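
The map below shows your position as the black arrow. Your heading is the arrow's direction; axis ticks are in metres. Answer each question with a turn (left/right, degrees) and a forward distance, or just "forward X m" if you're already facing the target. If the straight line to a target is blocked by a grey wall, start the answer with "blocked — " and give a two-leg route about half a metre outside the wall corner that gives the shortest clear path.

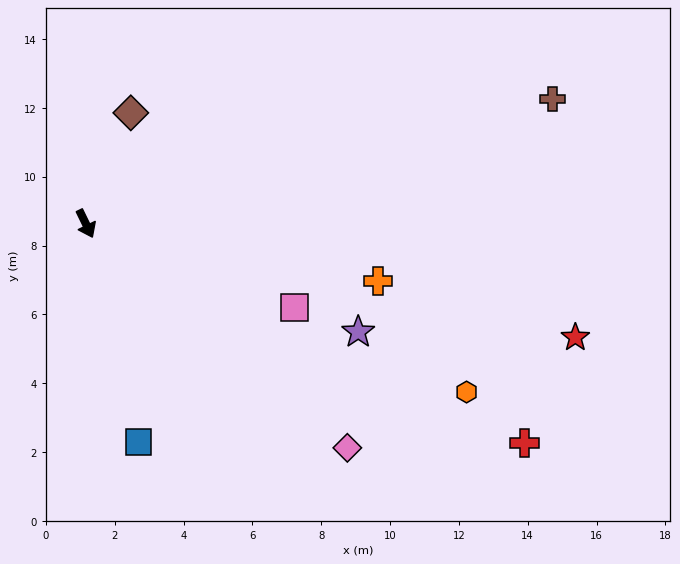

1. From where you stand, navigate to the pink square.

turn left 42°, forward 6.5 m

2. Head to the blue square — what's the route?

turn right 12°, forward 6.5 m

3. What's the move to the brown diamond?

turn left 132°, forward 3.5 m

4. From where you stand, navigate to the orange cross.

turn left 53°, forward 8.7 m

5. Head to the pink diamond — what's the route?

turn left 23°, forward 10.0 m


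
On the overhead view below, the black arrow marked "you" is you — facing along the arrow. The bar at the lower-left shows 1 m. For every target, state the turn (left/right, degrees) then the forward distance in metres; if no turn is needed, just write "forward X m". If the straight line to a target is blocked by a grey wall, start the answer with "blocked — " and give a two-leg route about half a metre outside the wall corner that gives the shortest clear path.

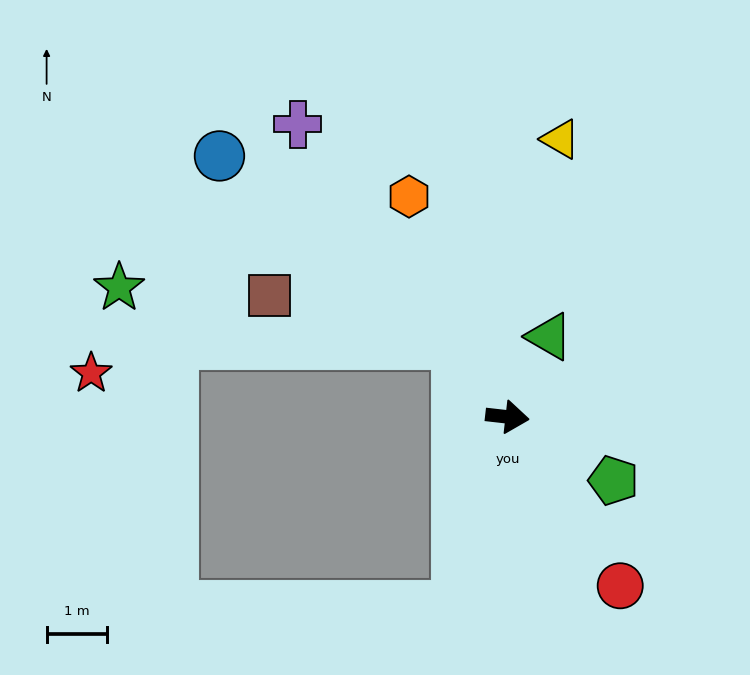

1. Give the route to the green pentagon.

turn right 24°, forward 2.1 m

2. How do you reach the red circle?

turn right 50°, forward 3.4 m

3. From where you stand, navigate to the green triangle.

turn left 69°, forward 1.5 m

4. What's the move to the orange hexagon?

turn left 121°, forward 4.0 m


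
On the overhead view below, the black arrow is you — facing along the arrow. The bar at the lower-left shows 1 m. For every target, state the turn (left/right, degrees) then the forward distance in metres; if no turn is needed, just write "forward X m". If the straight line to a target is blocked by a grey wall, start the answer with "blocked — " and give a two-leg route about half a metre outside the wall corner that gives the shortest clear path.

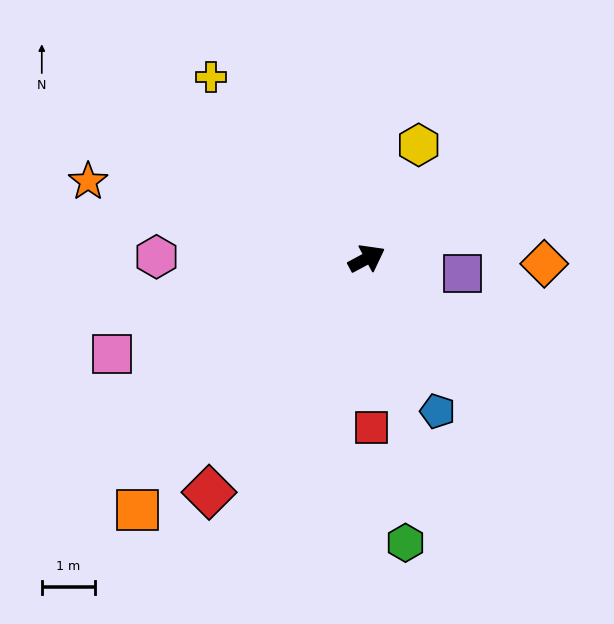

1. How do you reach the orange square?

turn right 161°, forward 6.5 m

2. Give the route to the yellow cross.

turn left 102°, forward 4.5 m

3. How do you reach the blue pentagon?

turn right 93°, forward 3.2 m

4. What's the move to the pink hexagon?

turn left 151°, forward 4.0 m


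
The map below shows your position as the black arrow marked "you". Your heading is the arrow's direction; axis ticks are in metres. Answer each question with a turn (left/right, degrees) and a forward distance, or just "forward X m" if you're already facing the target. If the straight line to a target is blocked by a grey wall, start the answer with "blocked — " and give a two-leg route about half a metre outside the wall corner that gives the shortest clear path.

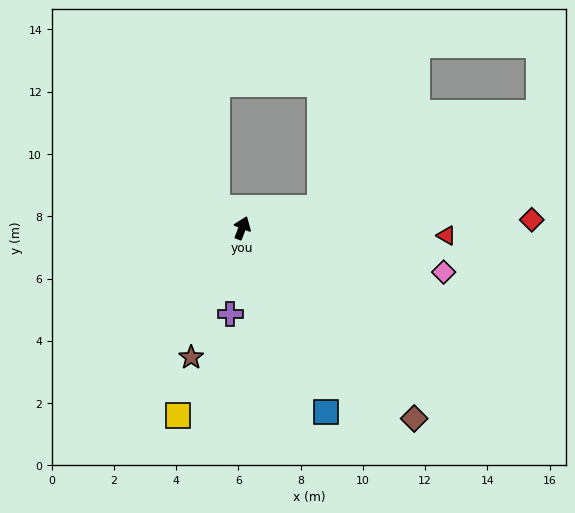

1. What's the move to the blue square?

turn right 134°, forward 6.5 m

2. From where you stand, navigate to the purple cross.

turn right 167°, forward 2.8 m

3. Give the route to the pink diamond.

turn right 81°, forward 6.6 m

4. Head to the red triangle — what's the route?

turn right 71°, forward 6.6 m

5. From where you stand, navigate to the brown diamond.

turn right 117°, forward 8.2 m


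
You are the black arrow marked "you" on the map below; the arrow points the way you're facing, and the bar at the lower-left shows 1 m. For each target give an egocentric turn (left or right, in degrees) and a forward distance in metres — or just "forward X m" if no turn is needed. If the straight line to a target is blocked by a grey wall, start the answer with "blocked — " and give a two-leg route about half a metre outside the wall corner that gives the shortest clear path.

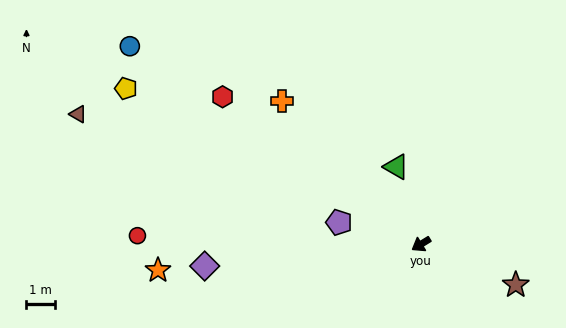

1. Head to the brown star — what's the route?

turn left 125°, forward 3.6 m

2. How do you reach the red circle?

turn right 33°, forward 10.0 m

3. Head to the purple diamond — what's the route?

turn right 26°, forward 7.7 m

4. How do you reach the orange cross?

turn right 77°, forward 7.1 m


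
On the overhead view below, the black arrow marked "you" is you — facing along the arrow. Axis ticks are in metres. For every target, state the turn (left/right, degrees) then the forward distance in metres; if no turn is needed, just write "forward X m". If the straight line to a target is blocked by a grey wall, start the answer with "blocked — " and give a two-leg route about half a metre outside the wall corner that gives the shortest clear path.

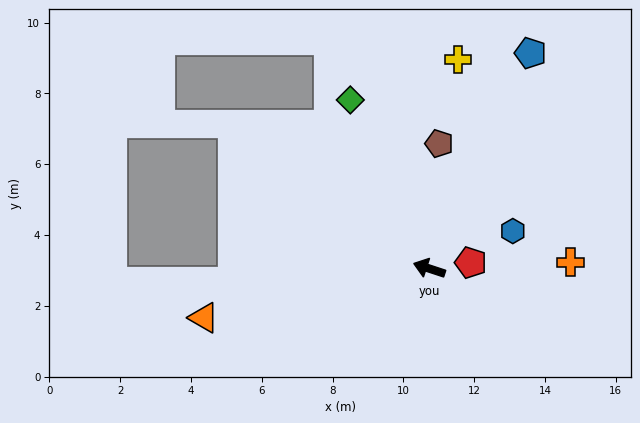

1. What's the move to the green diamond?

turn right 47°, forward 5.3 m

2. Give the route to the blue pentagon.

turn right 97°, forward 6.7 m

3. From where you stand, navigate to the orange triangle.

turn left 31°, forward 6.5 m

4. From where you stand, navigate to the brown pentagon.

turn right 76°, forward 3.5 m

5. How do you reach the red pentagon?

turn right 154°, forward 1.2 m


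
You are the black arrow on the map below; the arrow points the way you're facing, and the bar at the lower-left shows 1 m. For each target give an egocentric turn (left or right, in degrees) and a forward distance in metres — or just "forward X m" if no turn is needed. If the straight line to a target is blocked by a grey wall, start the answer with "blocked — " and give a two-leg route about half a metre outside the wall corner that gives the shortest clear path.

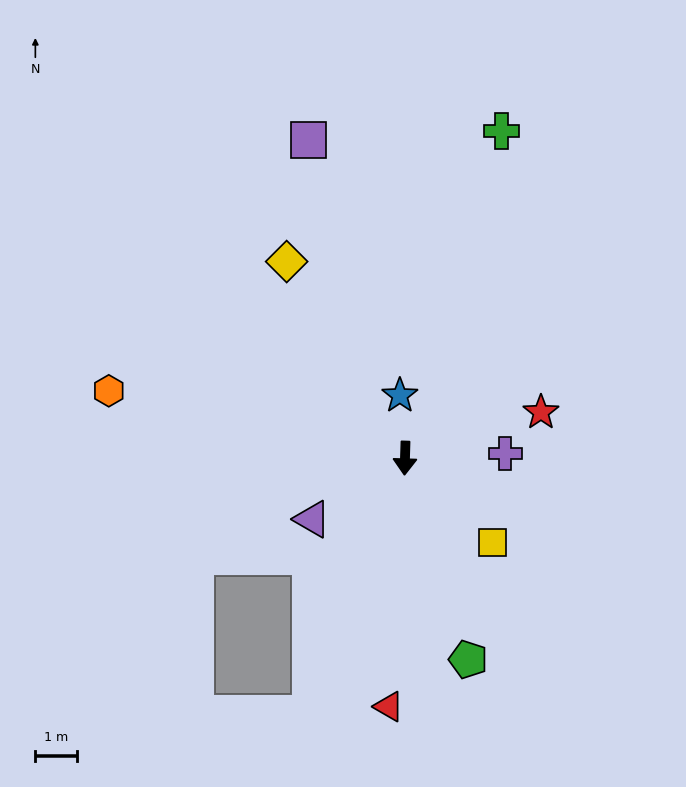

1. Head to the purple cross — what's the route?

turn left 94°, forward 2.4 m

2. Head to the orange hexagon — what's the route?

turn right 101°, forward 7.2 m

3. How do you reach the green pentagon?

turn left 19°, forward 5.0 m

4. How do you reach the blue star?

turn right 174°, forward 1.5 m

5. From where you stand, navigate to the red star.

turn left 110°, forward 3.4 m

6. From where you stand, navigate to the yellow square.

turn left 48°, forward 2.9 m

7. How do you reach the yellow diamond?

turn right 147°, forward 5.5 m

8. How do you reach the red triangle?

forward 5.9 m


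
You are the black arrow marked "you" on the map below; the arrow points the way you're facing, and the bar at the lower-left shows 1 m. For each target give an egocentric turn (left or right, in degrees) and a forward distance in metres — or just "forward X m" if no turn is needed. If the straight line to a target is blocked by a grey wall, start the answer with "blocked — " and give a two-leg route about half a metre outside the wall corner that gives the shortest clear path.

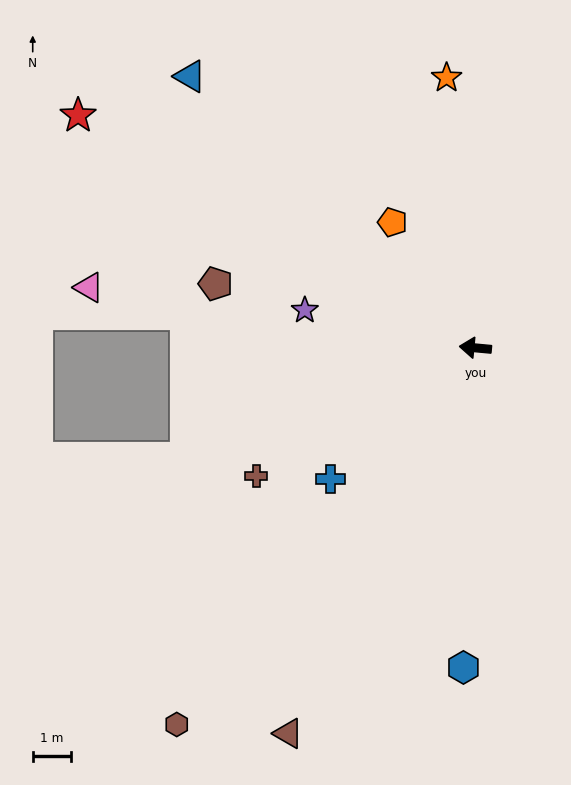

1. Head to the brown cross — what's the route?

turn left 36°, forward 6.6 m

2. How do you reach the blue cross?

turn left 48°, forward 5.1 m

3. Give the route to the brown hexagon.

turn left 57°, forward 12.5 m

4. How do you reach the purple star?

turn right 7°, forward 4.6 m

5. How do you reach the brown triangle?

turn left 69°, forward 11.2 m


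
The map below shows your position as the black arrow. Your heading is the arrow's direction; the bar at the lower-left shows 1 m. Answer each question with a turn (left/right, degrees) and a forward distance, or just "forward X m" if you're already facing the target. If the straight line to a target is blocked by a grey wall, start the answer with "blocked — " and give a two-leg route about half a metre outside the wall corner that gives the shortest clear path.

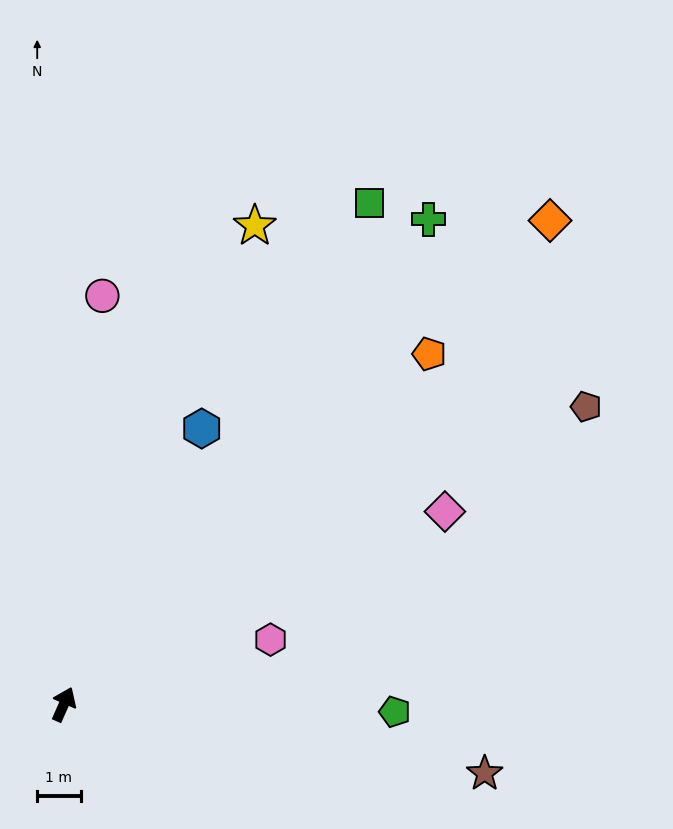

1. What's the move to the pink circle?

turn left 18°, forward 9.5 m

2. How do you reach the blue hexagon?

turn right 3°, forward 7.1 m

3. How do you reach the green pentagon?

turn right 68°, forward 7.6 m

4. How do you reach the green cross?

turn right 13°, forward 14.0 m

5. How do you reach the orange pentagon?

turn right 22°, forward 11.7 m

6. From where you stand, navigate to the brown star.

turn right 76°, forward 9.8 m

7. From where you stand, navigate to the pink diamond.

turn right 39°, forward 9.8 m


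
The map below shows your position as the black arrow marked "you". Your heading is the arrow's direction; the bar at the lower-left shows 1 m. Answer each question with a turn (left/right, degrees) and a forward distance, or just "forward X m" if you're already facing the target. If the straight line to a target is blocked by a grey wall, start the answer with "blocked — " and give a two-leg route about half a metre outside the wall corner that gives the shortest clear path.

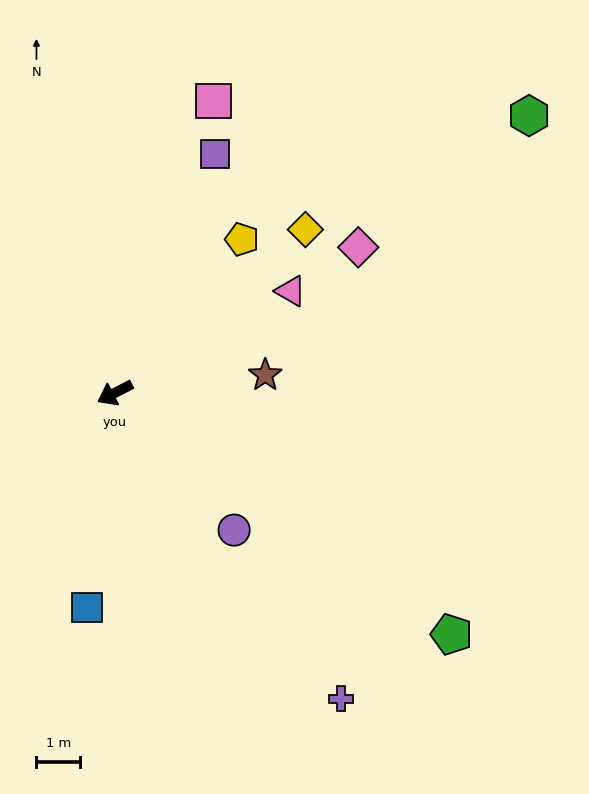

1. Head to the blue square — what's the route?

turn left 55°, forward 5.0 m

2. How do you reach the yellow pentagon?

turn right 157°, forward 4.6 m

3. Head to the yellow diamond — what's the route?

turn right 167°, forward 5.8 m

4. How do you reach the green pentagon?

turn left 117°, forward 9.5 m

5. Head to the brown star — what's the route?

turn left 159°, forward 3.5 m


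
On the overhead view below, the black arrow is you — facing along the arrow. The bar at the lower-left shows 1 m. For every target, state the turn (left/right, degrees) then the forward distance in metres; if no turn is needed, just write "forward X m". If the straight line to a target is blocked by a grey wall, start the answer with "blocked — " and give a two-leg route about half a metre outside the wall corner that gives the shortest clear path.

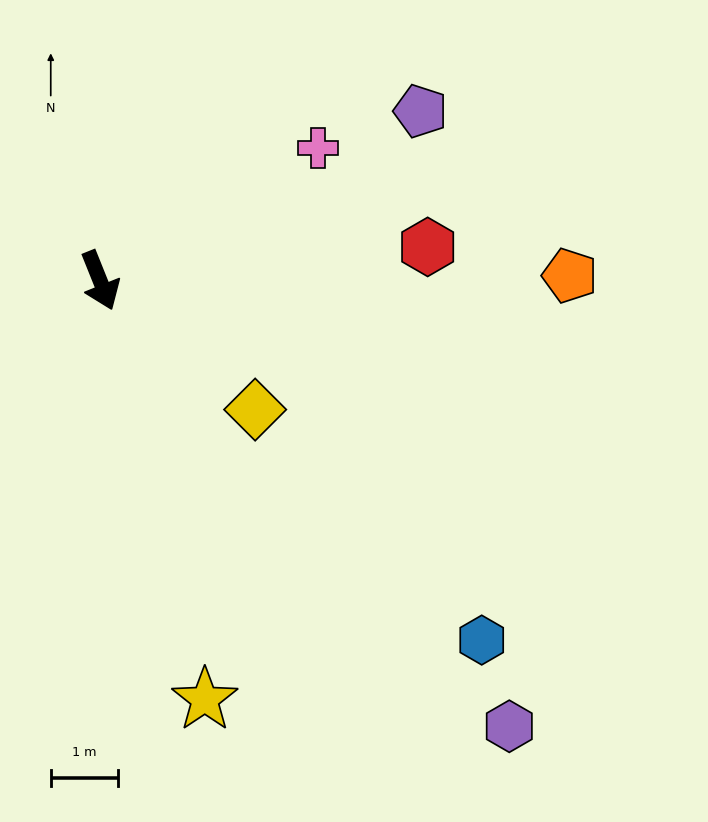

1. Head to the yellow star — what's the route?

turn right 8°, forward 6.4 m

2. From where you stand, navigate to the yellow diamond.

turn left 28°, forward 3.0 m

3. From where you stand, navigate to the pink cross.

turn left 99°, forward 3.8 m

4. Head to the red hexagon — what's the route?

turn left 74°, forward 4.9 m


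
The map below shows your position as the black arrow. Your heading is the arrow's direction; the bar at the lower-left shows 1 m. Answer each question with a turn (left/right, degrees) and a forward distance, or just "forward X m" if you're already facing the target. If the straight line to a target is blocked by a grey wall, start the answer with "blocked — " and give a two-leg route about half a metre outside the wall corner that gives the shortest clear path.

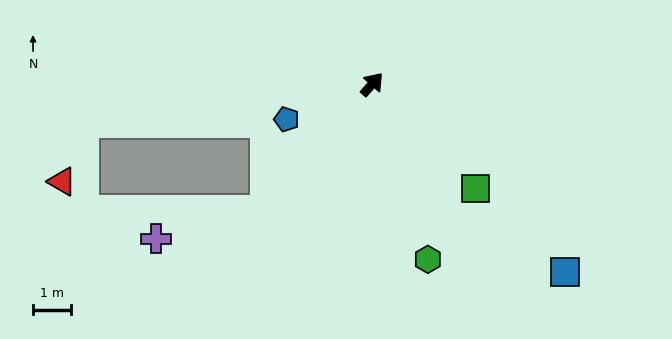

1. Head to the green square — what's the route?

turn right 94°, forward 3.8 m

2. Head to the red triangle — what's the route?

blocked — turn left 139°, forward 7.6 m, then turn left 63°, forward 1.6 m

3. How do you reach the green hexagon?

turn right 121°, forward 4.8 m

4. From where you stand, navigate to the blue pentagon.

turn left 154°, forward 2.4 m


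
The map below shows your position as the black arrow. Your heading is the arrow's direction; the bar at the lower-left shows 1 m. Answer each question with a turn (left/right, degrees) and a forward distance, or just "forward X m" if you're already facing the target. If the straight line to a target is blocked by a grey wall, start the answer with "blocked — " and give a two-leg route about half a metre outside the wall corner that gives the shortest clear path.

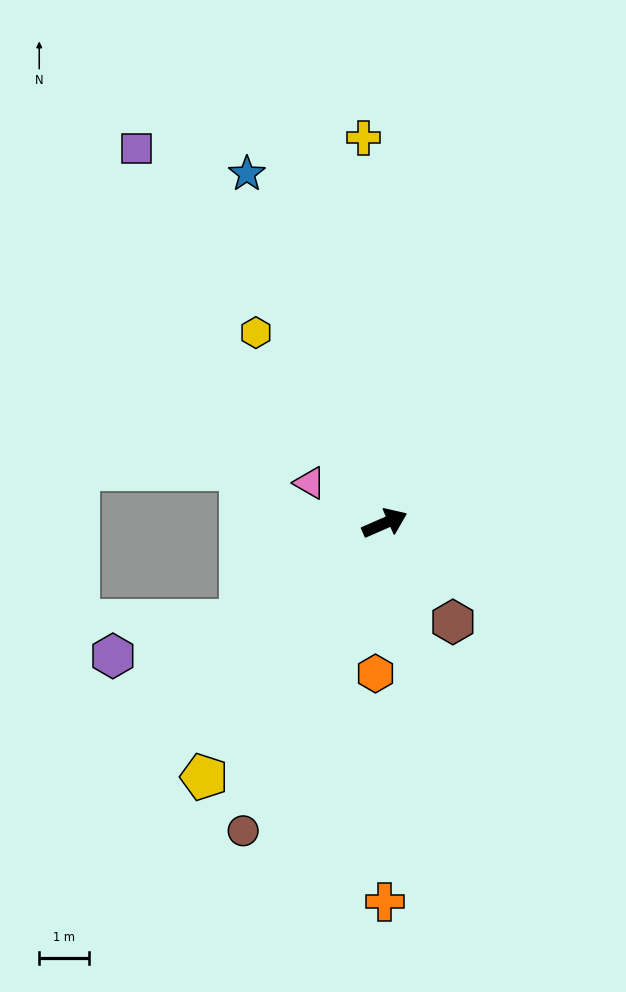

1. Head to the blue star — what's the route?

turn left 88°, forward 7.5 m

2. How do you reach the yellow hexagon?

turn left 100°, forward 4.6 m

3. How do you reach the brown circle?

turn right 138°, forward 6.8 m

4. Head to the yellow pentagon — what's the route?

turn right 149°, forward 6.2 m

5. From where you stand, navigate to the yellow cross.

turn left 70°, forward 7.7 m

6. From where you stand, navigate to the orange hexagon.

turn right 117°, forward 3.0 m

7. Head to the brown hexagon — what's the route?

turn right 79°, forward 2.4 m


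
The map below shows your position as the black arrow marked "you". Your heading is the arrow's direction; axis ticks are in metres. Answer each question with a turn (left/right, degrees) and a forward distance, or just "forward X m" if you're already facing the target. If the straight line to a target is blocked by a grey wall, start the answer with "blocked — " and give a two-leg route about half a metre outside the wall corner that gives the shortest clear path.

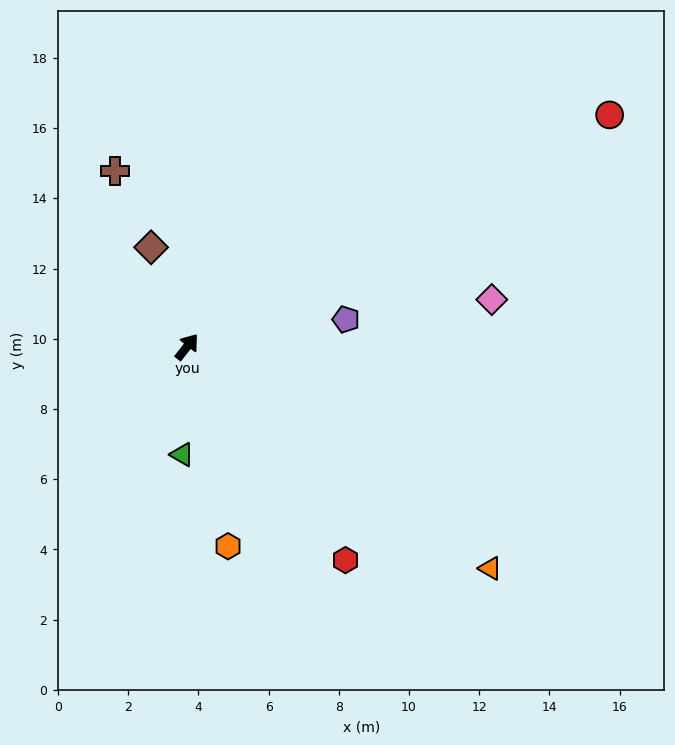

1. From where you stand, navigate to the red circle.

turn right 23°, forward 13.7 m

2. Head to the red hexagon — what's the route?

turn right 105°, forward 7.6 m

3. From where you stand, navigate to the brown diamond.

turn left 58°, forward 3.0 m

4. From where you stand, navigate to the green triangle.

turn right 144°, forward 3.1 m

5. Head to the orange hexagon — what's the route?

turn right 130°, forward 5.8 m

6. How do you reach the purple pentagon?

turn right 42°, forward 4.6 m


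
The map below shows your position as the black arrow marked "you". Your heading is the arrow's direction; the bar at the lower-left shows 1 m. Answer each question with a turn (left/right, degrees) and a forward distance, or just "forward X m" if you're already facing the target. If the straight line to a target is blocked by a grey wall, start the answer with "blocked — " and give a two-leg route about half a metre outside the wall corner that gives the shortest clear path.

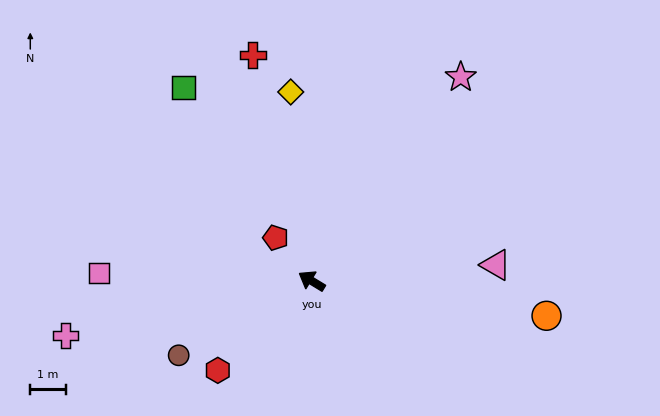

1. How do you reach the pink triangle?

turn right 144°, forward 5.2 m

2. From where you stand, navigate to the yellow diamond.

turn right 52°, forward 5.3 m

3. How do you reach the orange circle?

turn right 157°, forward 6.7 m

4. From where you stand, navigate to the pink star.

turn right 95°, forward 7.1 m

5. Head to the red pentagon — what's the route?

turn right 19°, forward 1.6 m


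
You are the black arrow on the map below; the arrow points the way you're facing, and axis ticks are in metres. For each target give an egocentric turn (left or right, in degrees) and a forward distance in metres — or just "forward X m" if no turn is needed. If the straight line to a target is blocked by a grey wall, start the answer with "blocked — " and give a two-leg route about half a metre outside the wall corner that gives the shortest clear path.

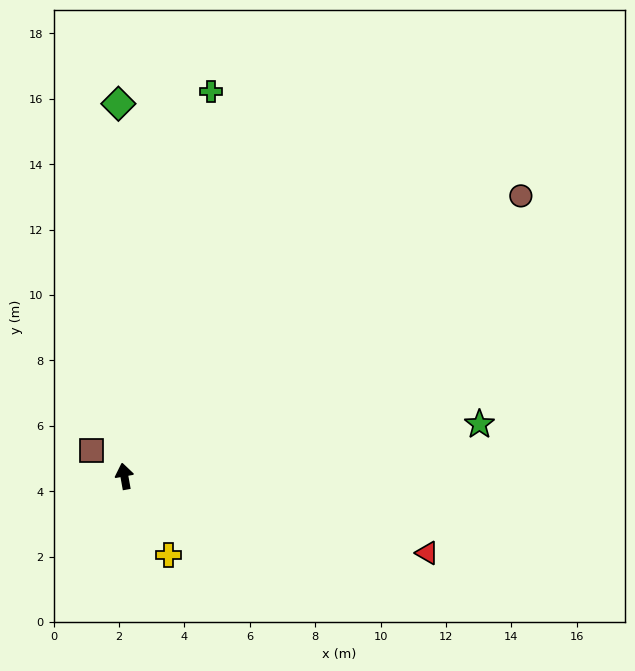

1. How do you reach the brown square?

turn left 42°, forward 1.3 m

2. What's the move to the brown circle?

turn right 65°, forward 14.8 m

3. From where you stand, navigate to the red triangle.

turn right 114°, forward 9.6 m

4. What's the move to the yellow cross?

turn right 161°, forward 2.8 m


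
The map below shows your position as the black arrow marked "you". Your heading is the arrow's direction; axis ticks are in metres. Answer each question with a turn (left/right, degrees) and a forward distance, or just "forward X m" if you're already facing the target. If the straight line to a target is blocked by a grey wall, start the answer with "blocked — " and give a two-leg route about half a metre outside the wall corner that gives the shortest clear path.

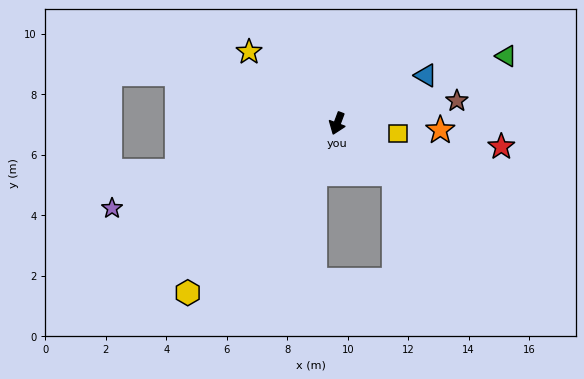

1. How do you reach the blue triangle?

turn left 139°, forward 3.3 m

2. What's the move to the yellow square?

turn left 101°, forward 2.0 m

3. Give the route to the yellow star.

turn right 109°, forward 3.8 m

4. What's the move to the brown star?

turn left 121°, forward 4.0 m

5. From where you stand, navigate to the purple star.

turn right 49°, forward 8.0 m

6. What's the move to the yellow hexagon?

turn right 21°, forward 7.5 m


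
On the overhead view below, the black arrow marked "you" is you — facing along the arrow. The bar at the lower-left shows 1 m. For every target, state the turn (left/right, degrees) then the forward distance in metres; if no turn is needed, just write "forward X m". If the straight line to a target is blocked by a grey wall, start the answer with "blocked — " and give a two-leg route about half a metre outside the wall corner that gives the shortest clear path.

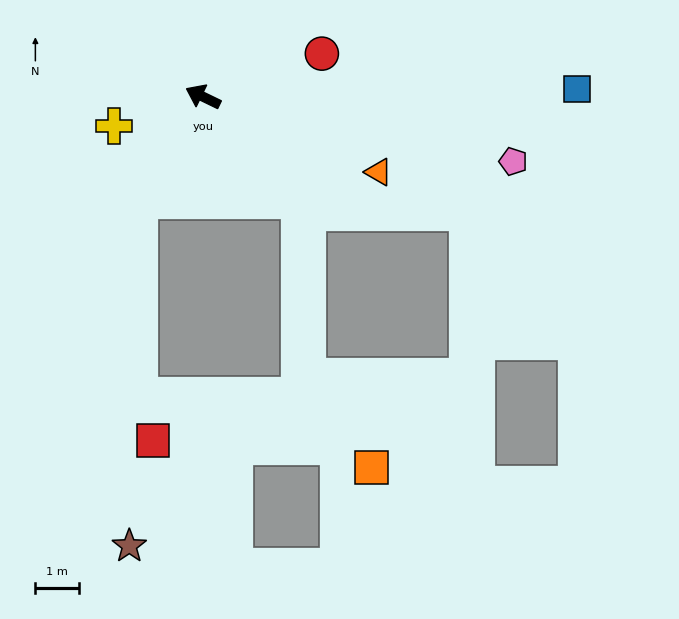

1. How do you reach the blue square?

turn right 153°, forward 8.5 m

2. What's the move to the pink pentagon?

turn right 166°, forward 7.3 m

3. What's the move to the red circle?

turn right 134°, forward 2.9 m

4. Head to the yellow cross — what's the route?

turn left 44°, forward 2.1 m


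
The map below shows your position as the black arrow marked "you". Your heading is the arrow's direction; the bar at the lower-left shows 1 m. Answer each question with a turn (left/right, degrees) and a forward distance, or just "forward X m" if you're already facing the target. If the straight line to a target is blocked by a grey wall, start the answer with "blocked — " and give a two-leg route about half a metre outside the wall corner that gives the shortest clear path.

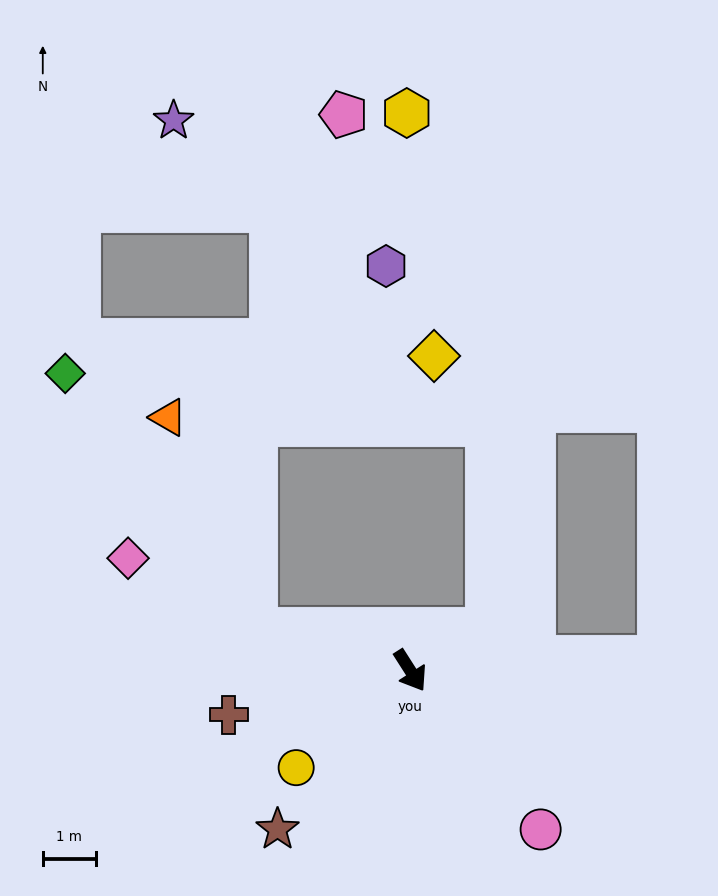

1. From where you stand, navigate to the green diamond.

blocked — turn right 137°, forward 3.0 m, then turn right 39°, forward 6.0 m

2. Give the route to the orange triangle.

blocked — turn right 137°, forward 3.0 m, then turn right 53°, forward 4.3 m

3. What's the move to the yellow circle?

turn right 82°, forward 2.8 m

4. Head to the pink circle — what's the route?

turn left 7°, forward 3.9 m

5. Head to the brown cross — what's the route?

turn right 109°, forward 3.5 m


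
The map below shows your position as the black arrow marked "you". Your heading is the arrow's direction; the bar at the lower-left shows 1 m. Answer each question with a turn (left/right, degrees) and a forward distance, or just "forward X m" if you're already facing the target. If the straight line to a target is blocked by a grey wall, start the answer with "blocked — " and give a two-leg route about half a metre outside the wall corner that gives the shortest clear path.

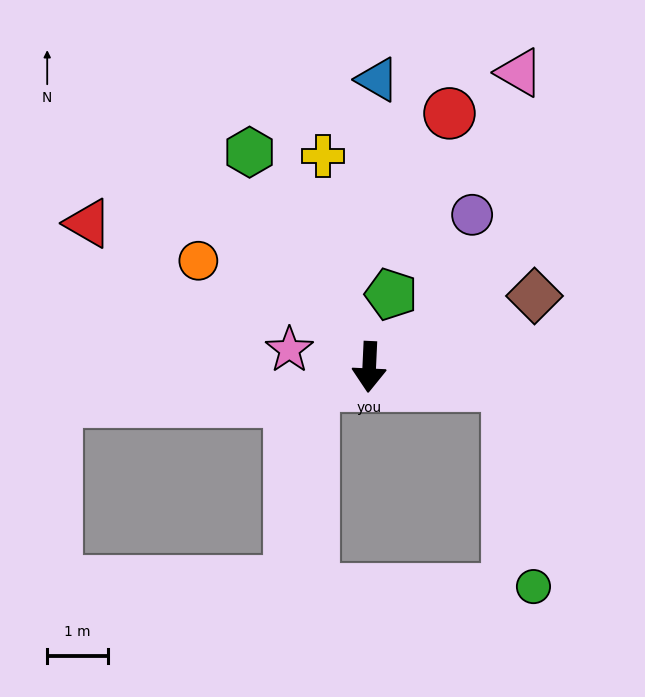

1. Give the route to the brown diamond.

turn left 116°, forward 3.0 m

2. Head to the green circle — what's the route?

blocked — turn left 85°, forward 2.3 m, then turn right 75°, forward 3.3 m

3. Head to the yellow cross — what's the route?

turn right 165°, forward 3.6 m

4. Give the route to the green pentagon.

turn left 166°, forward 1.3 m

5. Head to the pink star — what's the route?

turn right 99°, forward 1.4 m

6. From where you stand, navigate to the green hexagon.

turn right 148°, forward 4.1 m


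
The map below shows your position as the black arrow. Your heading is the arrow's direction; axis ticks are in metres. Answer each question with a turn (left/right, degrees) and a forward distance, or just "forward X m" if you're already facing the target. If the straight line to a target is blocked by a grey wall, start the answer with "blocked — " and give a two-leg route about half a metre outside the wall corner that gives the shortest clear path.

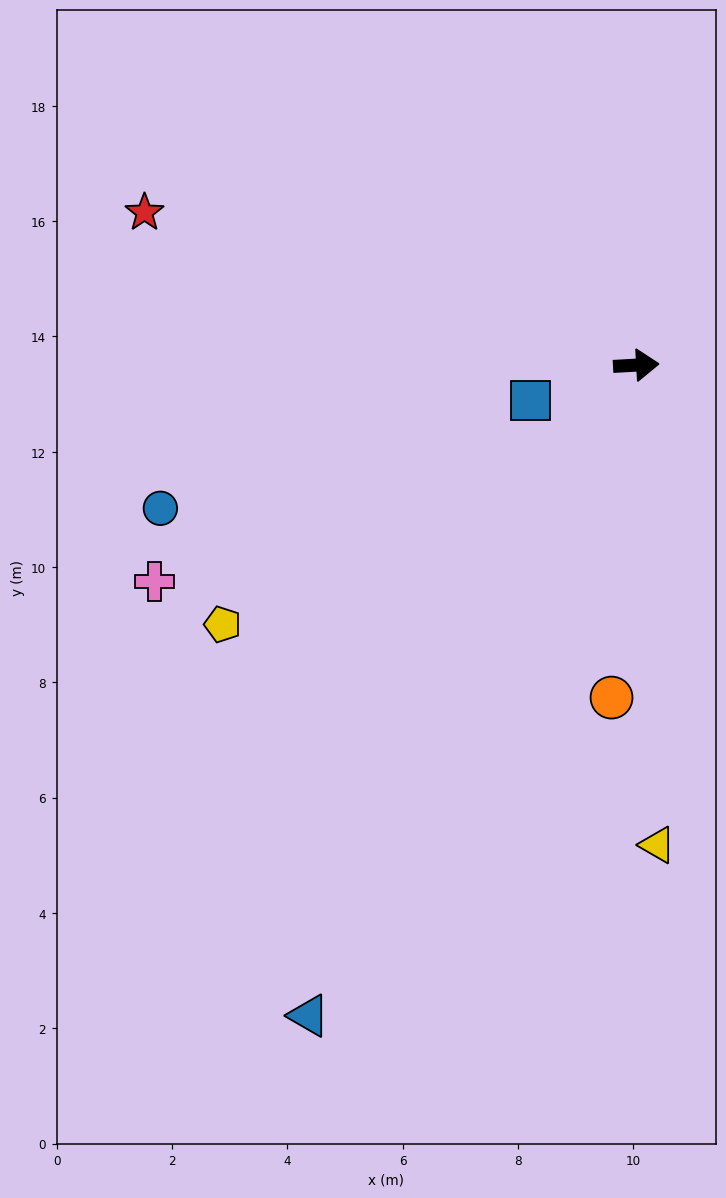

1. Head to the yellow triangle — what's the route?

turn right 91°, forward 8.3 m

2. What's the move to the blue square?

turn right 165°, forward 1.9 m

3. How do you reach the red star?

turn left 160°, forward 8.9 m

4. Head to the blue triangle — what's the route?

turn right 120°, forward 12.6 m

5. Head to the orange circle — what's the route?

turn right 97°, forward 5.8 m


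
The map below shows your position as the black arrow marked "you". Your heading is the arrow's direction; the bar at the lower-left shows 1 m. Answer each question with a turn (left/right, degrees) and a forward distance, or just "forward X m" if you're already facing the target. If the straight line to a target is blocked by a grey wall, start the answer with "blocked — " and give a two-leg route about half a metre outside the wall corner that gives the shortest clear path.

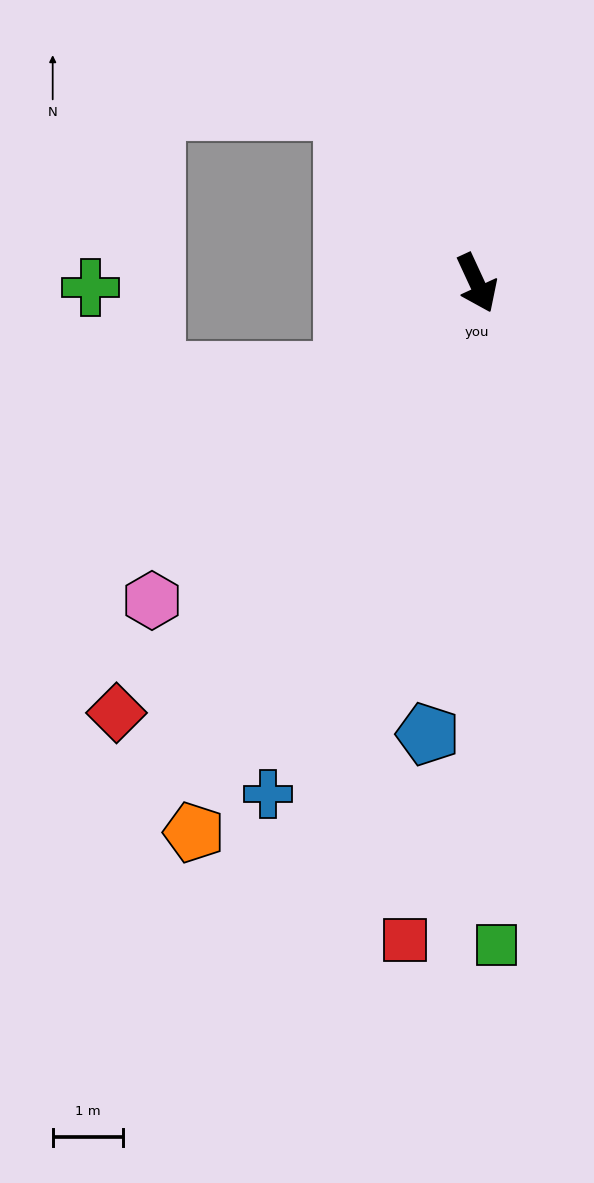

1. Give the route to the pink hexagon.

turn right 70°, forward 6.5 m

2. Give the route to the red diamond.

turn right 65°, forward 8.0 m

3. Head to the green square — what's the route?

turn right 23°, forward 9.4 m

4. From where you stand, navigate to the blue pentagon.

turn right 31°, forward 6.5 m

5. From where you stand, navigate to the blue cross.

turn right 47°, forward 7.9 m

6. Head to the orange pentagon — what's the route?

turn right 52°, forward 8.8 m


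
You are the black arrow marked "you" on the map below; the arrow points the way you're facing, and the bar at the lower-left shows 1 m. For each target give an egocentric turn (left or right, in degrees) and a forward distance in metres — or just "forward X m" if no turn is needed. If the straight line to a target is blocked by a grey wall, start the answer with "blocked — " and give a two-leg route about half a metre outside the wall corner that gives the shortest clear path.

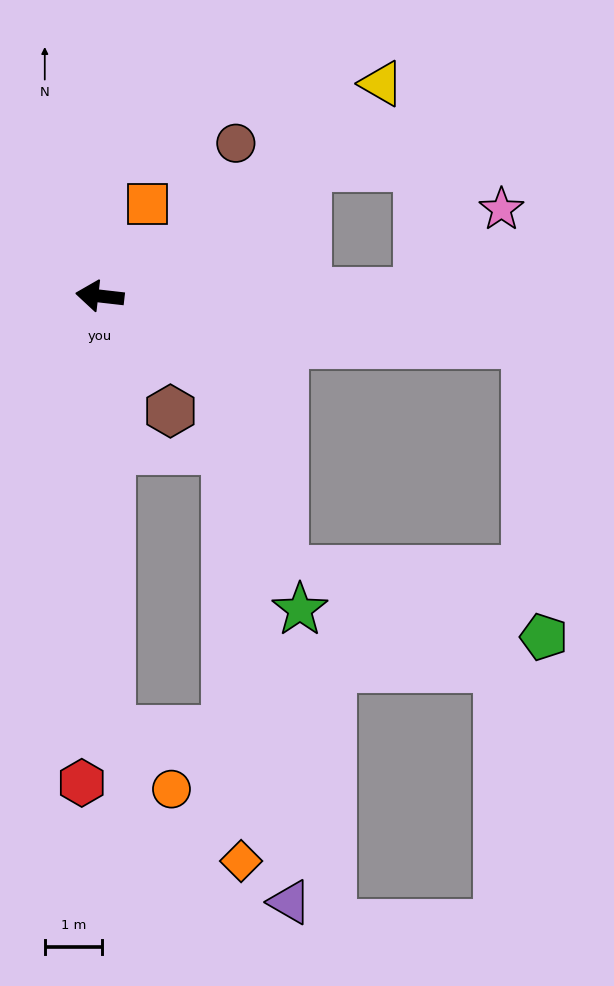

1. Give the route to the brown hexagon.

turn left 128°, forward 2.4 m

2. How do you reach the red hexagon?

turn left 94°, forward 8.5 m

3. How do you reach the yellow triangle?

turn right 136°, forward 6.2 m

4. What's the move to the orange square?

turn right 111°, forward 1.8 m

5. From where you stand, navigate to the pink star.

blocked — turn right 173°, forward 5.6 m, then turn left 44°, forward 2.0 m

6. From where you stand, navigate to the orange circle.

blocked — turn left 98°, forward 7.6 m, then turn left 44°, forward 1.5 m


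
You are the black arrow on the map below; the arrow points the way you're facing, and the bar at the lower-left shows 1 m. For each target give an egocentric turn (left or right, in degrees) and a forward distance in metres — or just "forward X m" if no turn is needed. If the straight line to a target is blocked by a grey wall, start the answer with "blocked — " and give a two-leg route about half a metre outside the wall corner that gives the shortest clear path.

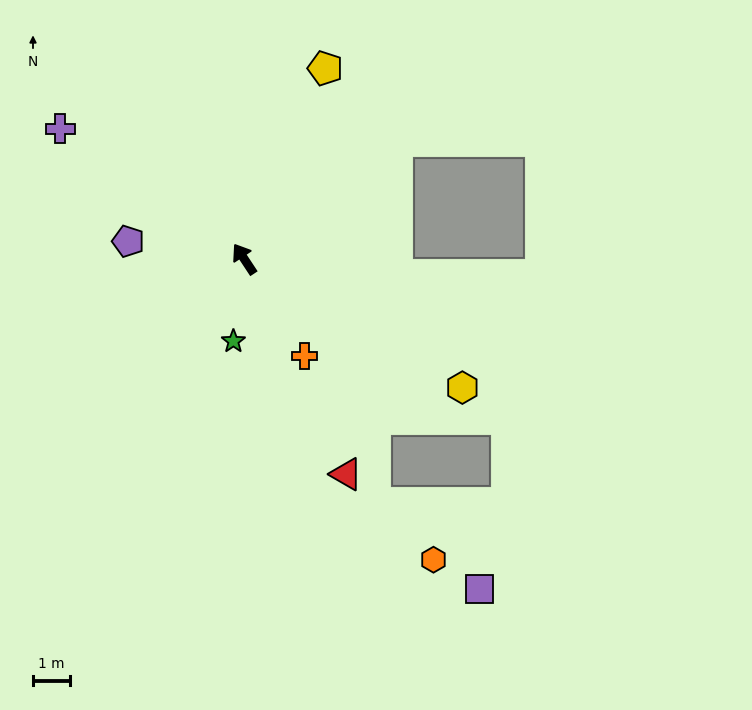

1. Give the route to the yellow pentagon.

turn right 56°, forward 5.6 m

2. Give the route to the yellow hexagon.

turn right 154°, forward 6.9 m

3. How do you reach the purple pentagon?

turn left 48°, forward 3.2 m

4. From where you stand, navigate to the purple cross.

turn left 21°, forward 6.1 m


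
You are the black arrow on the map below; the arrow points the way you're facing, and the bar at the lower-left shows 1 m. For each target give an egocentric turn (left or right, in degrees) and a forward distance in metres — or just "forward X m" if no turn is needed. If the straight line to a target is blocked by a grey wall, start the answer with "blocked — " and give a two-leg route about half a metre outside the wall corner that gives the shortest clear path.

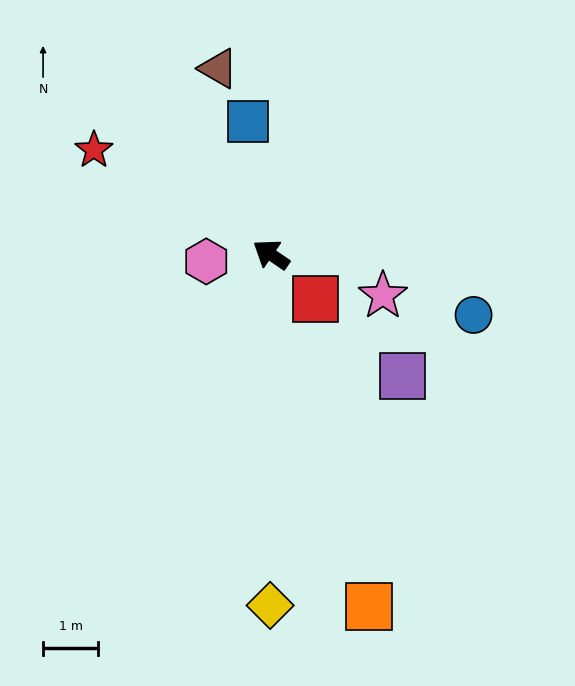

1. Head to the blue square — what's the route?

turn right 46°, forward 2.4 m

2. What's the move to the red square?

turn left 169°, forward 1.1 m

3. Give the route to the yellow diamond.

turn left 124°, forward 6.4 m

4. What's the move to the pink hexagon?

turn left 41°, forward 1.2 m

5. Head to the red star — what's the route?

turn left 4°, forward 3.7 m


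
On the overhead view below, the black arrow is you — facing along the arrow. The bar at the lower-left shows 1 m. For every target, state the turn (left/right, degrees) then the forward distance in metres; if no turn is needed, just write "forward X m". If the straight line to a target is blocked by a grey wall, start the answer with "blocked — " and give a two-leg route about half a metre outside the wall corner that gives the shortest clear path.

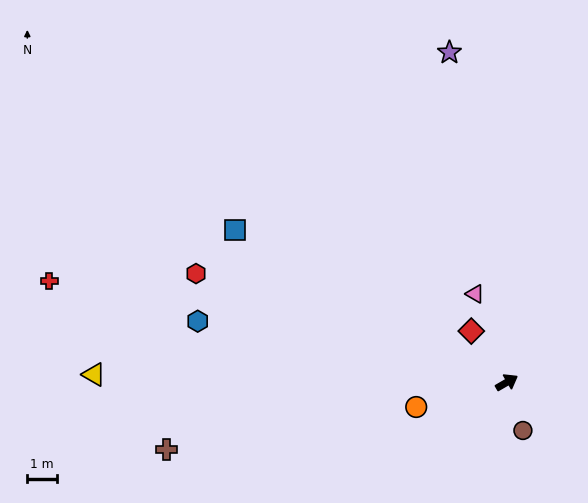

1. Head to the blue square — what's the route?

turn left 121°, forward 10.7 m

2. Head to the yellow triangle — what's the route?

turn left 149°, forward 14.1 m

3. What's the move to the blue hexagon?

turn left 139°, forward 10.8 m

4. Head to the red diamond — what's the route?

turn left 95°, forward 2.1 m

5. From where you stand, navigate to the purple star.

turn left 70°, forward 11.5 m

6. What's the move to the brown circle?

turn right 102°, forward 1.7 m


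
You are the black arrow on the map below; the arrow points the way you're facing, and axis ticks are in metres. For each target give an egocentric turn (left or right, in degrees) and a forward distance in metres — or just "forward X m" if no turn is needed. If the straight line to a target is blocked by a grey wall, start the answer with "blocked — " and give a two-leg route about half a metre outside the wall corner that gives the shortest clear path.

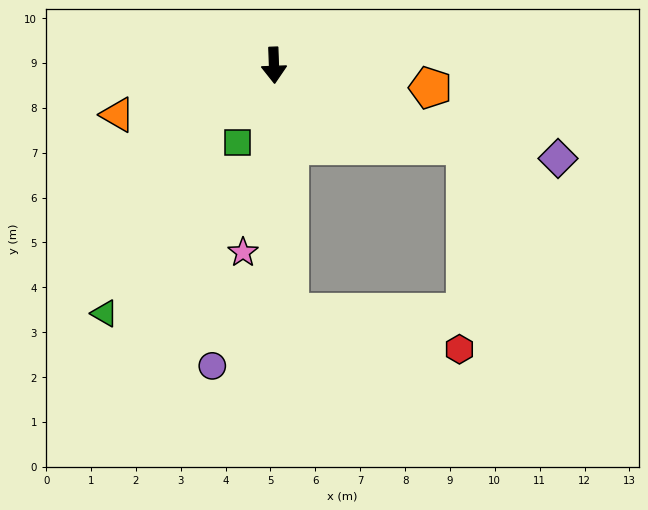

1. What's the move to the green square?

turn right 27°, forward 1.9 m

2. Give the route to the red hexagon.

blocked — forward 5.5 m, then turn left 76°, forward 3.9 m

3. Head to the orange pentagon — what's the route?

turn left 80°, forward 3.5 m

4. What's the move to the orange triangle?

turn right 75°, forward 3.7 m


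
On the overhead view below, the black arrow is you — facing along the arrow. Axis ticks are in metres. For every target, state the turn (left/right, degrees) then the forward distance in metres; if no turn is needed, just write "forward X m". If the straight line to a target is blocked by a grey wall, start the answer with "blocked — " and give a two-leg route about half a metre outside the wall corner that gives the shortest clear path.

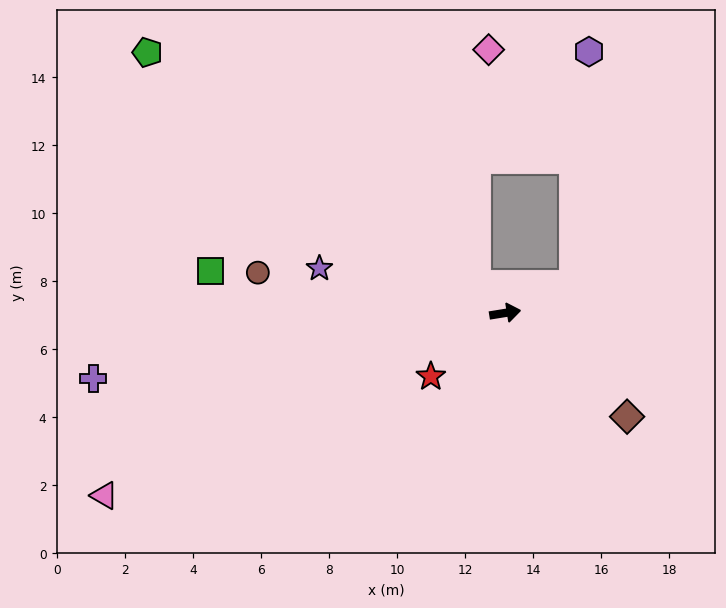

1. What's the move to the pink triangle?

turn right 165°, forward 12.9 m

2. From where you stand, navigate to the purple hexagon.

blocked — turn left 13°, forward 2.2 m, then turn left 64°, forward 6.9 m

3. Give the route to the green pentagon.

turn left 135°, forward 13.0 m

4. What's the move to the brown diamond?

turn right 50°, forward 4.7 m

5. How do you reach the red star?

turn right 149°, forward 2.9 m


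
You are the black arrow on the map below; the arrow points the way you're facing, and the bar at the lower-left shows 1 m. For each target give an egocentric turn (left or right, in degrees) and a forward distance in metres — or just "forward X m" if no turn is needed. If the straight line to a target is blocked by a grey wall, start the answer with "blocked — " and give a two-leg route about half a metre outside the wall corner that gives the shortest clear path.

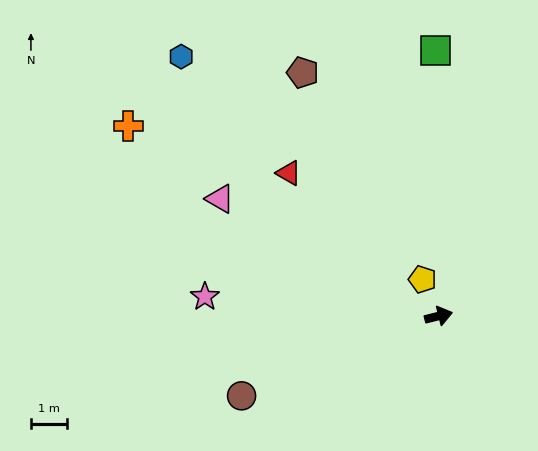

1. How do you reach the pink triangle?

turn left 138°, forward 6.8 m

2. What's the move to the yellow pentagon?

turn left 100°, forward 1.1 m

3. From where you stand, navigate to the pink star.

turn left 161°, forward 6.4 m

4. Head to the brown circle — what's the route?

turn right 172°, forward 5.8 m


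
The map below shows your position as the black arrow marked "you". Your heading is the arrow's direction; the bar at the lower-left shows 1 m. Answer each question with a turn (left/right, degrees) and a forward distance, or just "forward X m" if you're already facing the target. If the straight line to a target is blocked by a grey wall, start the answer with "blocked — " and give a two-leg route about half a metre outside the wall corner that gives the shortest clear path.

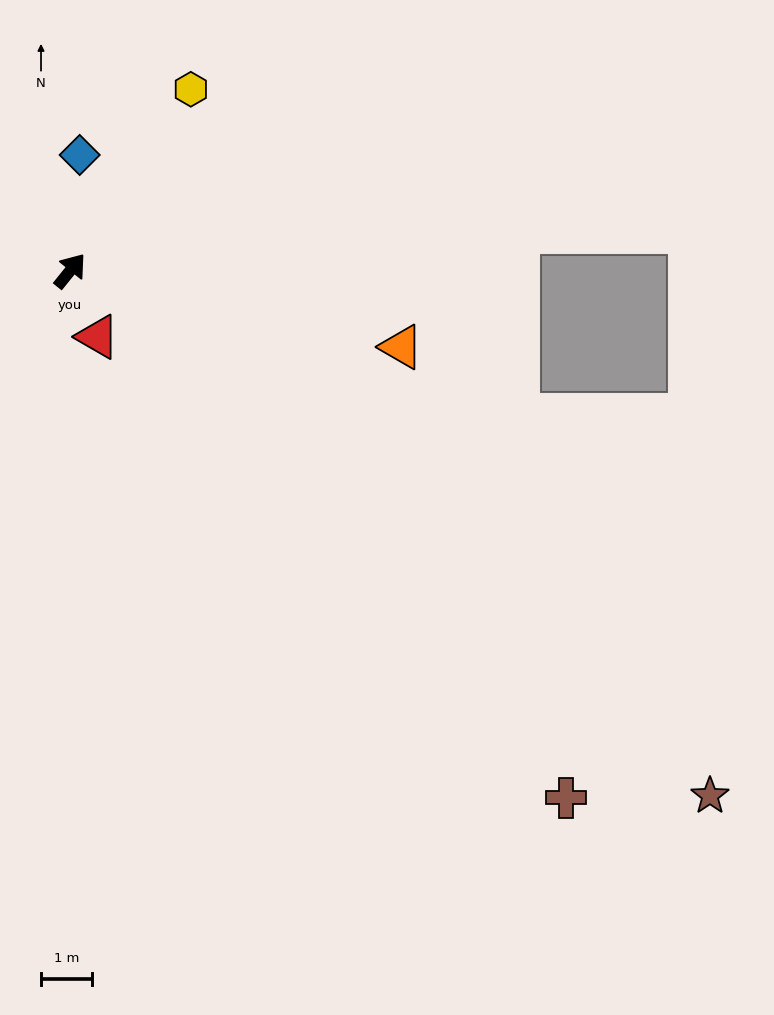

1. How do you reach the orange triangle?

turn right 64°, forward 6.7 m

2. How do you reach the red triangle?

turn right 119°, forward 1.4 m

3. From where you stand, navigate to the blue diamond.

turn left 34°, forward 2.3 m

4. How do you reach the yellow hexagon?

turn left 5°, forward 4.3 m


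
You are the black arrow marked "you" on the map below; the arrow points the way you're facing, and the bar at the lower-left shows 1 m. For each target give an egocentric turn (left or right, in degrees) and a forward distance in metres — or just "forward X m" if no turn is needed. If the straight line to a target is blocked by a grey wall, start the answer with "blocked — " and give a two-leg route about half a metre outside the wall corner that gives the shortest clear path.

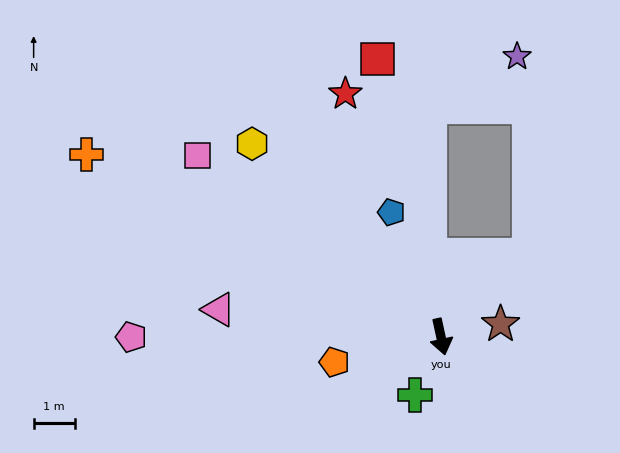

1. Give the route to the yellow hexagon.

turn right 148°, forward 6.6 m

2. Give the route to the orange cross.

turn right 130°, forward 9.7 m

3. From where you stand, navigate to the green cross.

turn right 36°, forward 1.6 m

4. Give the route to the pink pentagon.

turn right 102°, forward 7.5 m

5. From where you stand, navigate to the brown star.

turn left 90°, forward 1.5 m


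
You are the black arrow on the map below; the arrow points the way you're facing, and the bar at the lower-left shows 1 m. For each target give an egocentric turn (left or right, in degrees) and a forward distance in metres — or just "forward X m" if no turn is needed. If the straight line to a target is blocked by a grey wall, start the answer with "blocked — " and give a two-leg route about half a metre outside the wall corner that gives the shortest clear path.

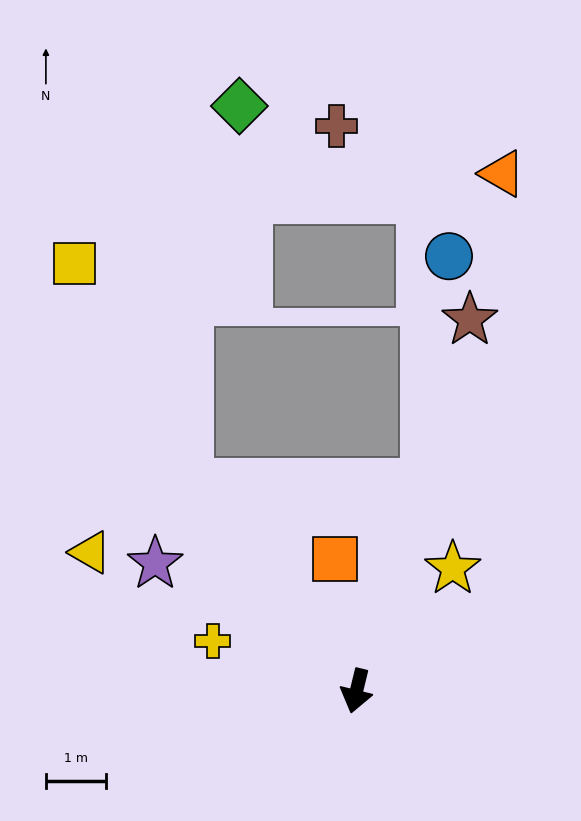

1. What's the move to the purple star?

turn right 109°, forward 4.0 m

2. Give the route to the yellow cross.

turn right 95°, forward 2.5 m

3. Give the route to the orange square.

turn right 157°, forward 2.2 m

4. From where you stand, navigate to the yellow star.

turn left 156°, forward 2.6 m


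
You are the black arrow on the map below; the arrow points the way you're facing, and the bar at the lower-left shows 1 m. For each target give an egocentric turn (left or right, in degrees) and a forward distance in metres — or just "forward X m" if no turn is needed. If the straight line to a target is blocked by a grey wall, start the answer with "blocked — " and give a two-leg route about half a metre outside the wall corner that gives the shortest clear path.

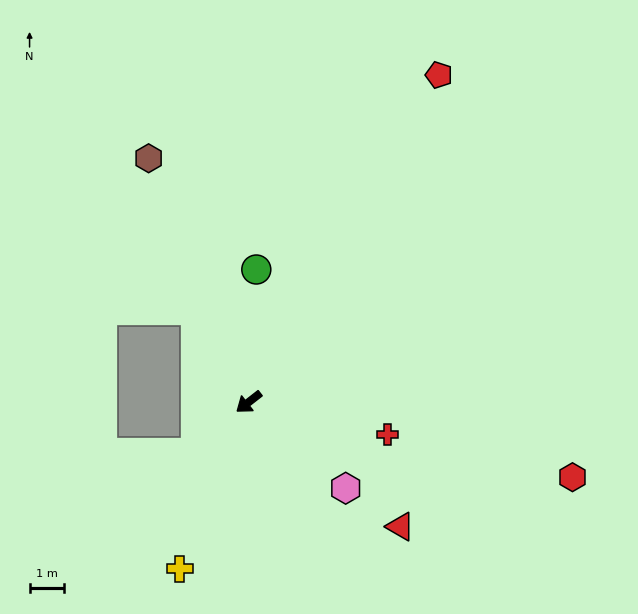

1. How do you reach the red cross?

turn left 129°, forward 4.2 m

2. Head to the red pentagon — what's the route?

turn right 158°, forward 11.1 m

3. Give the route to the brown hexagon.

turn right 106°, forward 7.7 m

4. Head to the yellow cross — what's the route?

turn left 30°, forward 5.3 m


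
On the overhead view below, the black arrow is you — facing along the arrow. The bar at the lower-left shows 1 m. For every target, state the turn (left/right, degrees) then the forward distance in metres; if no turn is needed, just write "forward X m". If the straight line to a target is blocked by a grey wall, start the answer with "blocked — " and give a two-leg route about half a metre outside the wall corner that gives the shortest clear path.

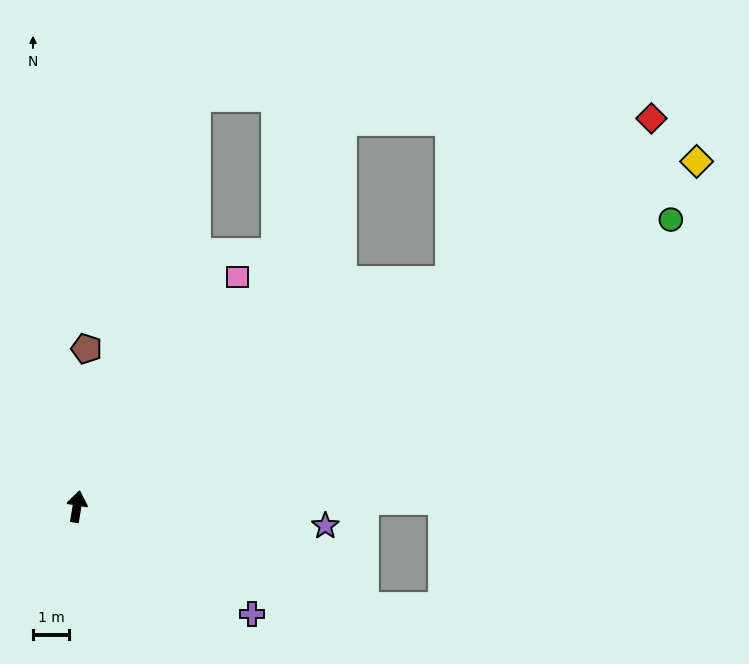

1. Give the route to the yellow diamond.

turn right 51°, forward 19.4 m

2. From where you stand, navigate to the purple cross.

turn right 112°, forward 5.6 m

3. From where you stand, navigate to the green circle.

turn right 55°, forward 18.1 m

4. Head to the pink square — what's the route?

turn right 26°, forward 7.7 m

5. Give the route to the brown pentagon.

turn left 6°, forward 4.3 m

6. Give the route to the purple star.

turn right 85°, forward 6.8 m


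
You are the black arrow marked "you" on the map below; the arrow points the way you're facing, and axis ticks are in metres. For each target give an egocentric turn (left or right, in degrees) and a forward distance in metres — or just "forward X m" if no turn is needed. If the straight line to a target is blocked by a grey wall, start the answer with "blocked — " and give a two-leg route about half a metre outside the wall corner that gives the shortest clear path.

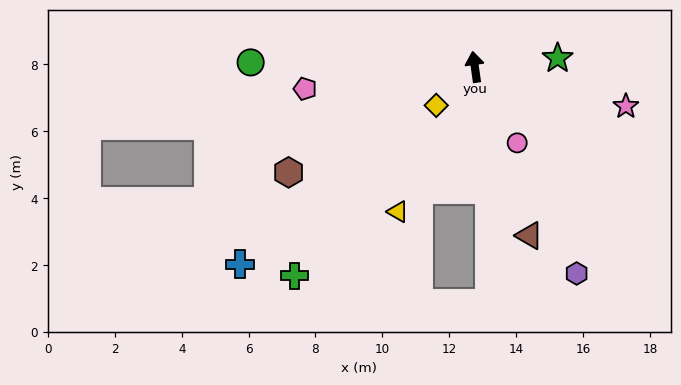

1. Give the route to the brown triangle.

turn right 170°, forward 5.3 m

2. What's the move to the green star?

turn right 92°, forward 2.5 m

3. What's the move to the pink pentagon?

turn left 89°, forward 5.1 m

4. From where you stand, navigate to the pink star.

turn right 113°, forward 4.7 m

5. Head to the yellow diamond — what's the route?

turn left 127°, forward 1.6 m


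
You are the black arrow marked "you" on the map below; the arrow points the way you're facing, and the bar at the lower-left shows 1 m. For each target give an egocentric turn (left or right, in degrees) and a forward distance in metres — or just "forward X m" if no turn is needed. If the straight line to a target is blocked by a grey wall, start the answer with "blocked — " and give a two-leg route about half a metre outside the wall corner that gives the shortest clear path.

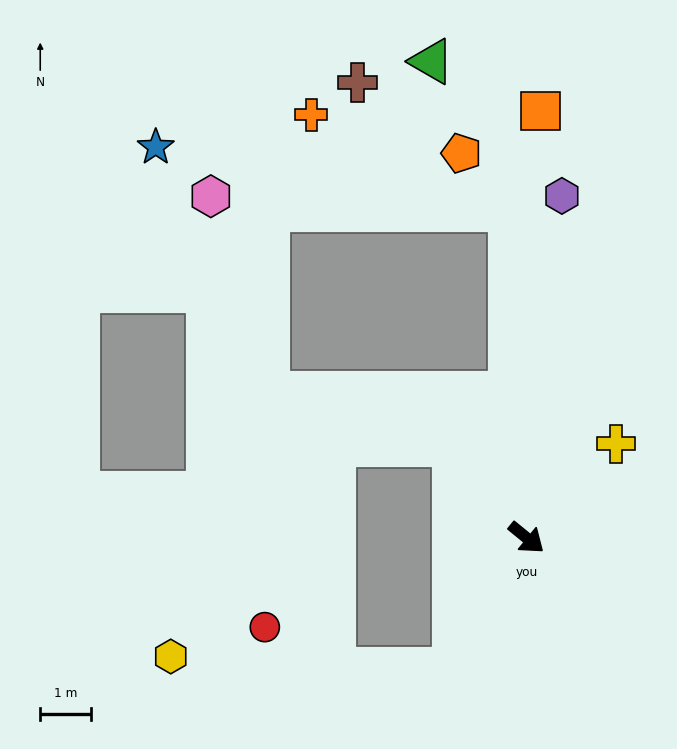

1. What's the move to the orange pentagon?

blocked — turn left 132°, forward 6.4 m, then turn left 37°, forward 1.5 m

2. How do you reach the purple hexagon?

turn left 123°, forward 6.7 m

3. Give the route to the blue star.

blocked — turn left 132°, forward 6.4 m, then turn left 77°, forward 7.1 m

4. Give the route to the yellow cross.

turn left 86°, forward 2.5 m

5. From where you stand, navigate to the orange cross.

blocked — turn left 132°, forward 6.4 m, then turn left 62°, forward 4.3 m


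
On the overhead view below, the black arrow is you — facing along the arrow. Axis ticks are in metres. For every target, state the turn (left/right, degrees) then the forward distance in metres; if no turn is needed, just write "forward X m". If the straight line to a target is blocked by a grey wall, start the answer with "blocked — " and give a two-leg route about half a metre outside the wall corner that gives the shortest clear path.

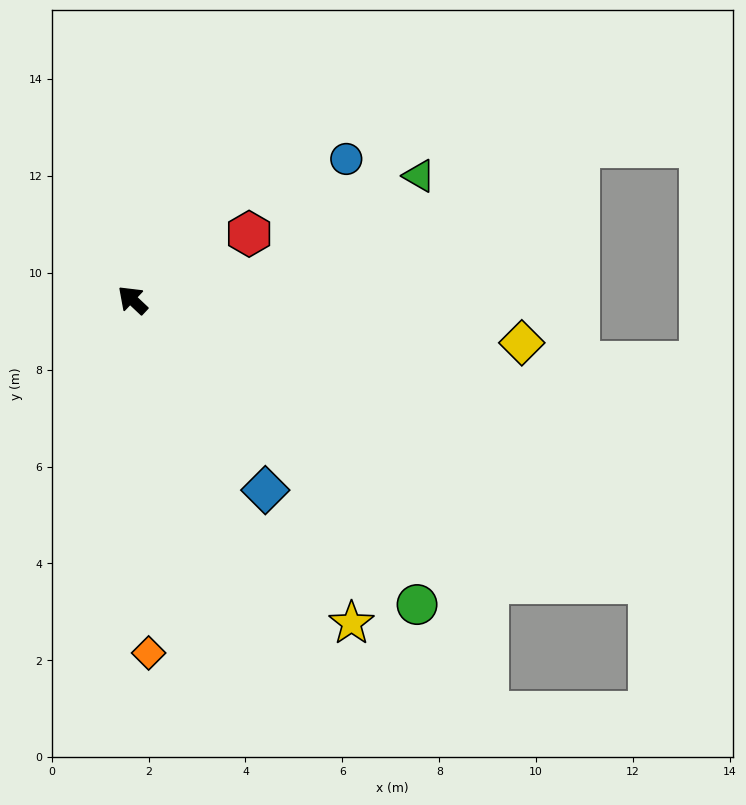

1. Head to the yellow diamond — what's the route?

turn right 143°, forward 8.1 m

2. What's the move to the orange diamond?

turn left 136°, forward 7.3 m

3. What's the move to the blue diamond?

turn left 168°, forward 4.8 m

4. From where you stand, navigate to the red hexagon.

turn right 107°, forward 2.8 m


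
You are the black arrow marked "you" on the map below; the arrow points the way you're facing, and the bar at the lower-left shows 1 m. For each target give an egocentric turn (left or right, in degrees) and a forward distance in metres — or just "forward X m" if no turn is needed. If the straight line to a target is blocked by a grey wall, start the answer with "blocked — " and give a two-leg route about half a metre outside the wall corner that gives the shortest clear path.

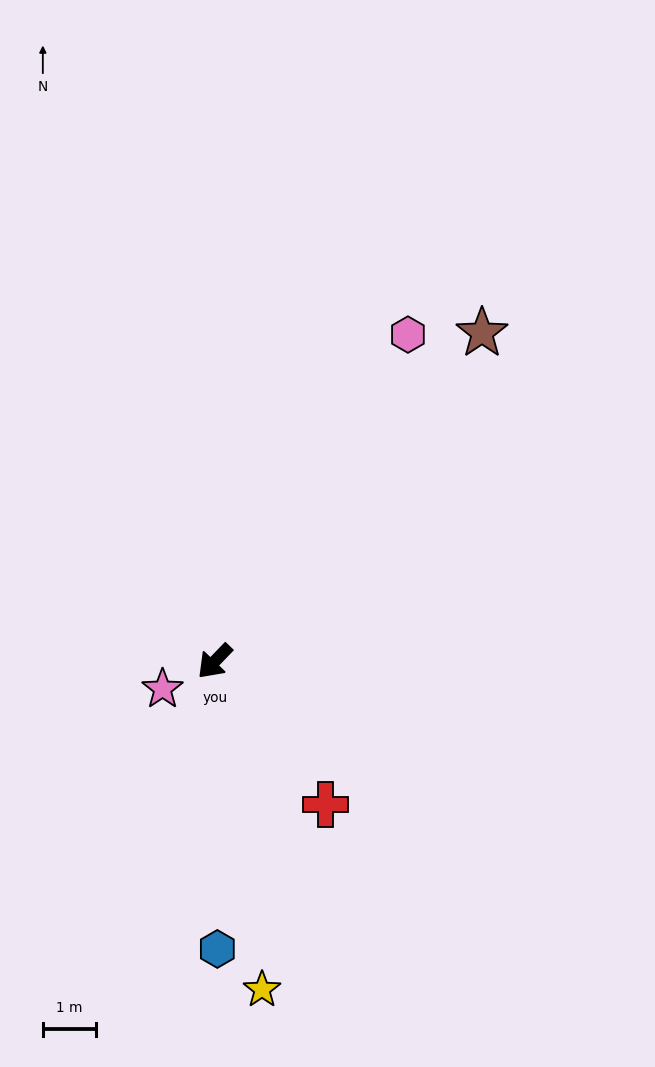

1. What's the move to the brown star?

turn right 175°, forward 8.0 m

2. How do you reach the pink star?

turn right 18°, forward 1.1 m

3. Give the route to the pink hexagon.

turn right 167°, forward 7.1 m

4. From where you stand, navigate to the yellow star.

turn left 52°, forward 6.2 m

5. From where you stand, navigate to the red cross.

turn left 82°, forward 3.4 m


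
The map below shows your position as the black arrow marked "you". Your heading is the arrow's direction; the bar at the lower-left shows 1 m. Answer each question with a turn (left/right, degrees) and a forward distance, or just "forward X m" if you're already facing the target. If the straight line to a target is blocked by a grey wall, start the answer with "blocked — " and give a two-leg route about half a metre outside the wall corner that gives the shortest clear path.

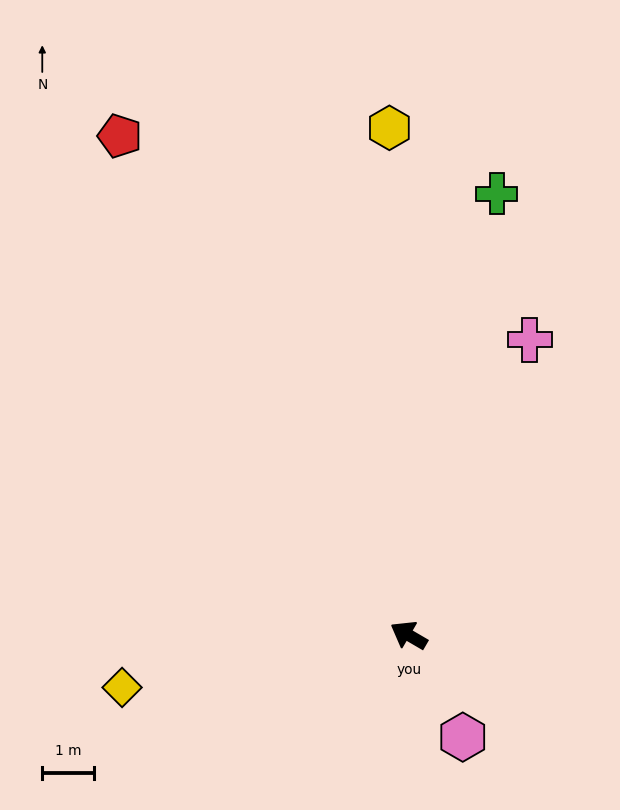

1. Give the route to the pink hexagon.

turn left 148°, forward 2.2 m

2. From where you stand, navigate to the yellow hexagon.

turn right 58°, forward 9.7 m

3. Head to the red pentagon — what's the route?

turn right 30°, forward 11.0 m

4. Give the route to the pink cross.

turn right 82°, forward 6.1 m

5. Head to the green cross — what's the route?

turn right 71°, forward 8.6 m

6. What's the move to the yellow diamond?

turn left 41°, forward 5.6 m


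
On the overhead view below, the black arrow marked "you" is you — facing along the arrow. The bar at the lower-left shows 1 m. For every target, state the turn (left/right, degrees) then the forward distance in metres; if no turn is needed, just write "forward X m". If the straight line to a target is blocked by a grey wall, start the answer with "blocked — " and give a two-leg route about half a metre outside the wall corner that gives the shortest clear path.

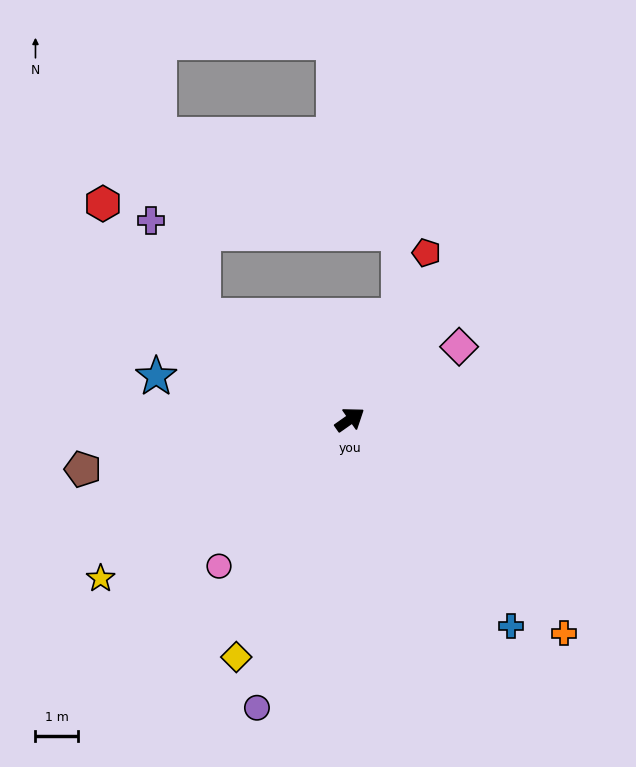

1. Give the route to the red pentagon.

turn left 30°, forward 4.3 m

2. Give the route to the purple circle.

turn right 143°, forward 7.1 m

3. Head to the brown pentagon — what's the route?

turn left 155°, forward 6.4 m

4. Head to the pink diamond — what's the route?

forward 3.1 m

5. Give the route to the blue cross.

turn right 87°, forward 6.1 m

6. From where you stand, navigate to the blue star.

turn left 132°, forward 4.6 m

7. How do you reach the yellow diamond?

turn right 151°, forward 6.2 m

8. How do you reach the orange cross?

turn right 80°, forward 7.1 m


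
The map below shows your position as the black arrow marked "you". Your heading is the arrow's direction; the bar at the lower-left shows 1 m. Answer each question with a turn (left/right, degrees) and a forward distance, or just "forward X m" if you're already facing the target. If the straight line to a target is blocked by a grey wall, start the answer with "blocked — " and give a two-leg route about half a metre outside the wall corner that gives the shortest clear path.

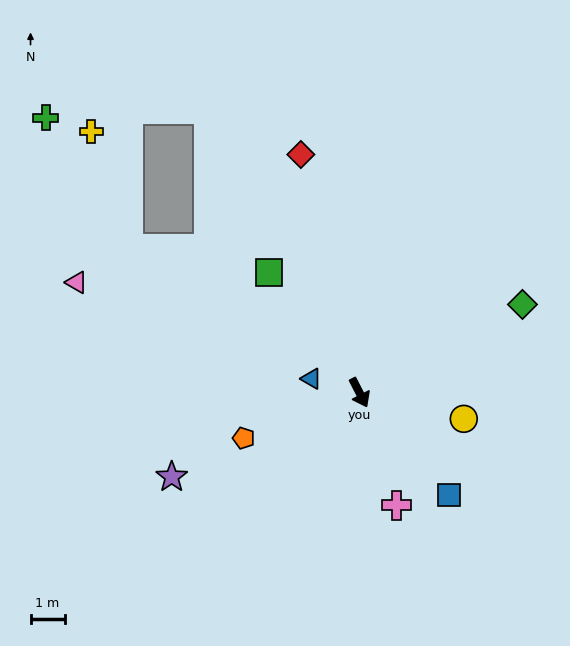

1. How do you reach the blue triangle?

turn right 133°, forward 1.5 m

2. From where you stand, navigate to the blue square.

turn left 14°, forward 4.0 m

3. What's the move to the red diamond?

turn left 167°, forward 7.2 m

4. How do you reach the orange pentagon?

turn right 96°, forward 3.6 m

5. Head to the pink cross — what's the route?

turn right 9°, forward 3.5 m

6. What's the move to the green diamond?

turn left 91°, forward 5.4 m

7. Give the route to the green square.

turn right 170°, forward 4.4 m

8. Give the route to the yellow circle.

turn left 49°, forward 3.2 m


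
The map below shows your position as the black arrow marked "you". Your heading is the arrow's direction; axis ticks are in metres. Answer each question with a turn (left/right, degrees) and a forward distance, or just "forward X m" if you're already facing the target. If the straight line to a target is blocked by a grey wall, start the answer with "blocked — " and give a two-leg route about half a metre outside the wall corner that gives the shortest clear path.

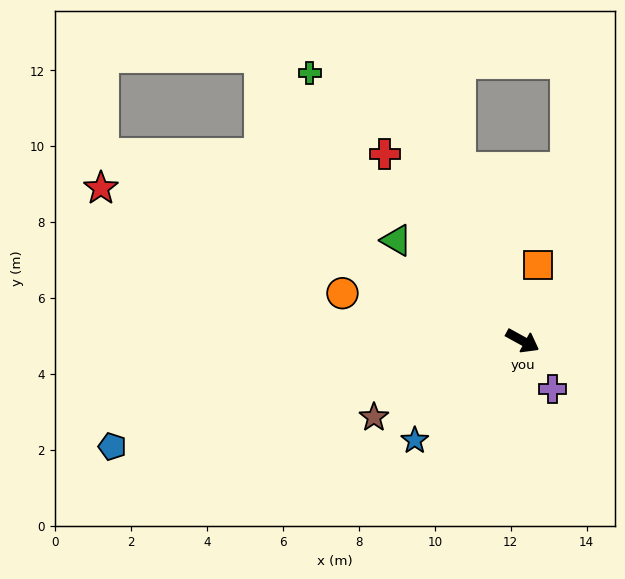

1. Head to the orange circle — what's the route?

turn right 166°, forward 4.9 m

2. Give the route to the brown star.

turn right 124°, forward 4.4 m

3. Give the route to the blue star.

turn right 108°, forward 3.9 m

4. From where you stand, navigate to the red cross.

turn left 155°, forward 6.1 m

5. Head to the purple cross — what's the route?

turn right 29°, forward 1.5 m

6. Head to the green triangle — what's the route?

turn left 170°, forward 4.2 m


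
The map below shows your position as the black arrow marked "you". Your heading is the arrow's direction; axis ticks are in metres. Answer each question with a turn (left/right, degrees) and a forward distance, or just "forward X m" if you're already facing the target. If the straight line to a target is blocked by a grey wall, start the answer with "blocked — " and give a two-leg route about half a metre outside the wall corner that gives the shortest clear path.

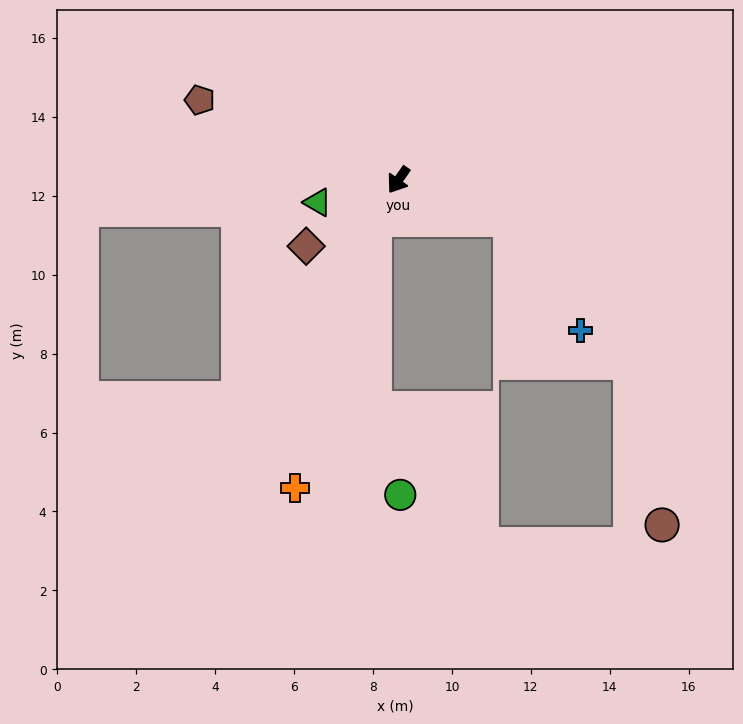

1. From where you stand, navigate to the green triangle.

turn right 40°, forward 2.1 m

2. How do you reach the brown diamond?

turn right 19°, forward 2.9 m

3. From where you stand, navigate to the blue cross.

blocked — turn left 105°, forward 3.0 m, then turn right 37°, forward 3.3 m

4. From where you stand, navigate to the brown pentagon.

turn right 77°, forward 5.4 m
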